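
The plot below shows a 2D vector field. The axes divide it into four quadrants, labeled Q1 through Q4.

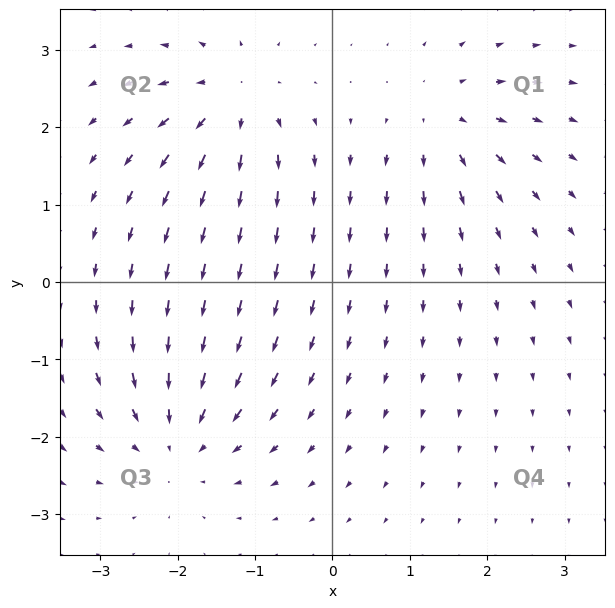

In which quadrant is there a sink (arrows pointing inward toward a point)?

The sink sits at approximately (-2.0, -2.1), which lies in quadrant Q3. The divergence there is about -4, negative as expected for a sink.

Q3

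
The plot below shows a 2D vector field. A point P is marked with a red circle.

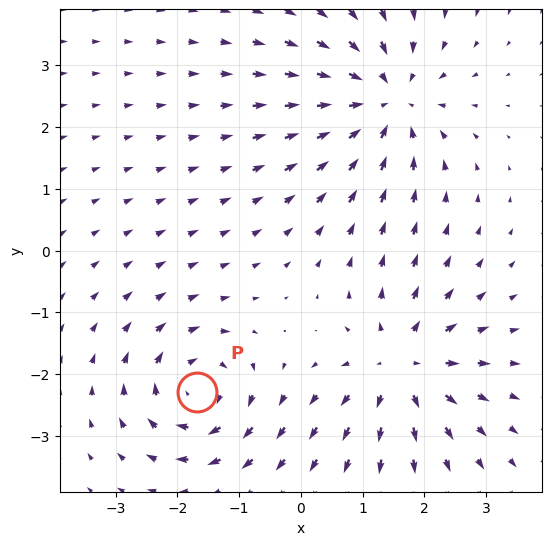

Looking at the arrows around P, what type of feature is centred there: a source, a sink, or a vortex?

vortex

At P (-1.7, -2.3) the arrows circulate clockwise. Divergence ≈0, curl about -4 — near-zero divergence with nonzero curl is a vortex.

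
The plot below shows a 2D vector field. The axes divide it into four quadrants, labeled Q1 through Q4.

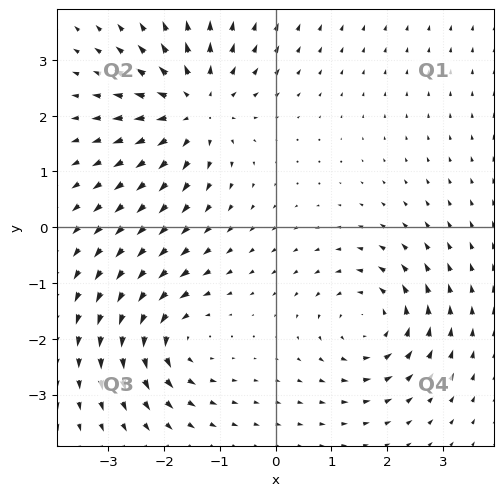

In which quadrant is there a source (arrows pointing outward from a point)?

The source sits at approximately (-1.4, 2.1), which lies in quadrant Q2. The divergence there is about +4, positive as expected for a source.

Q2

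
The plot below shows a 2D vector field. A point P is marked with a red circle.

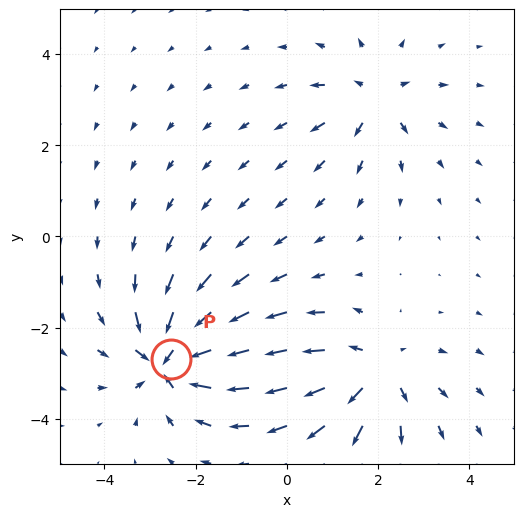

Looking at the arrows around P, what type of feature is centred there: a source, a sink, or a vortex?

sink

At P (-2.5, -2.7) the arrows converge inward. Divergence about -6, curl ≈0 — negative divergence with near-zero curl is a sink.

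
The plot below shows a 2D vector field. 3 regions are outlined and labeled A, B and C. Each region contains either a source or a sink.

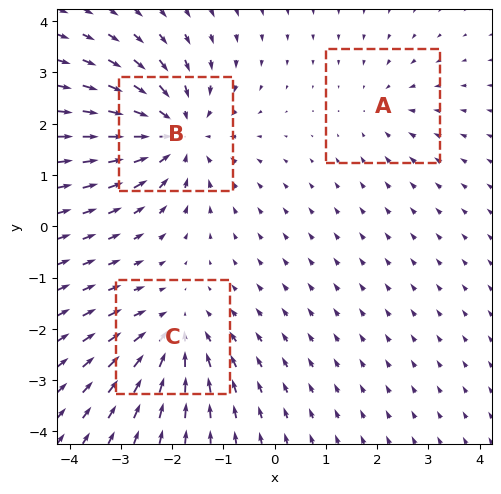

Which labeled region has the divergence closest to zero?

A

Divergence at each region's feature centre — A: about -2, B: about -5, C: about -3. Region A is closest to zero.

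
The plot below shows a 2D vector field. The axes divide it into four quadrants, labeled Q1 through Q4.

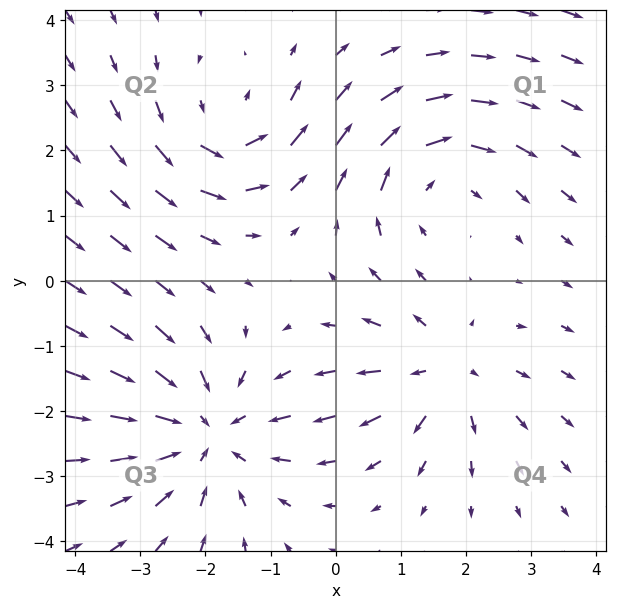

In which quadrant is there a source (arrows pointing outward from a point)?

The source sits at approximately (1.7, -1.4), which lies in quadrant Q4. The divergence there is about +3, positive as expected for a source.

Q4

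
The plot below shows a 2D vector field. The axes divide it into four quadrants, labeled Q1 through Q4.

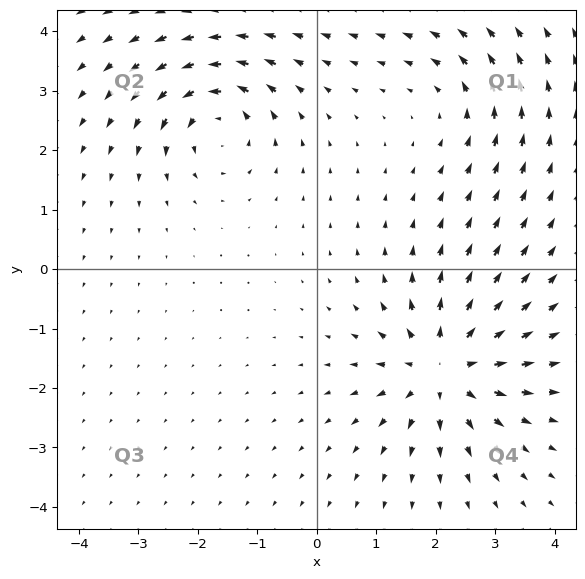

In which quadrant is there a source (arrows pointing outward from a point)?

The source sits at approximately (2.1, -1.7), which lies in quadrant Q4. The divergence there is about +5, positive as expected for a source.

Q4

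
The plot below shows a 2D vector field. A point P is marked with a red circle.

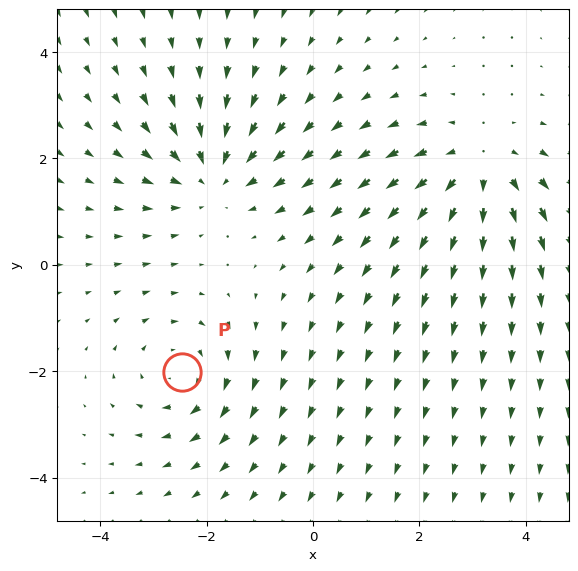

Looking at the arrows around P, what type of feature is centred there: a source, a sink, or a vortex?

At P (-2.5, -2.0) the arrows circulate clockwise. Divergence ≈0, curl about -2 — near-zero divergence with nonzero curl is a vortex.

vortex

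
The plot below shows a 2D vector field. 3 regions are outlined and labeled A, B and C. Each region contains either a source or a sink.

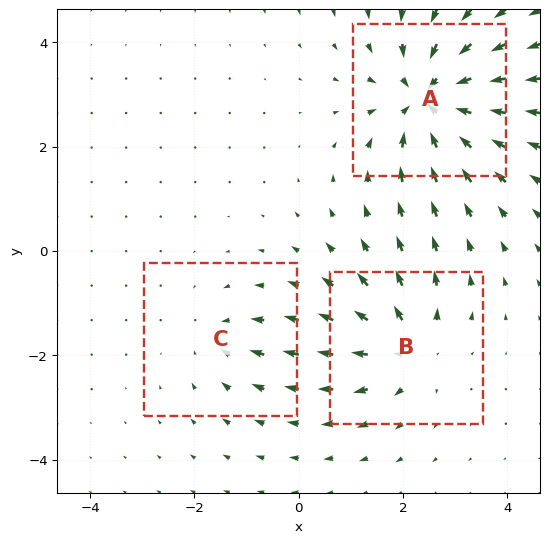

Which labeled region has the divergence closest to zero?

Divergence at each region's feature centre — A: about -5, B: about +4, C: about -2. Region C is closest to zero.

C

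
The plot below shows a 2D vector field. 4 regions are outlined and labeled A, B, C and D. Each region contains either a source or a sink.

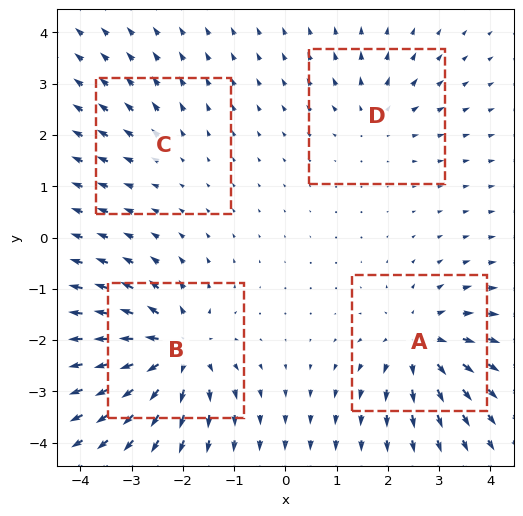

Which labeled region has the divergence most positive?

Divergence at each region's feature centre — A: about +5, B: about +7, C: about +2, D: about +3. Region B is most positive.

B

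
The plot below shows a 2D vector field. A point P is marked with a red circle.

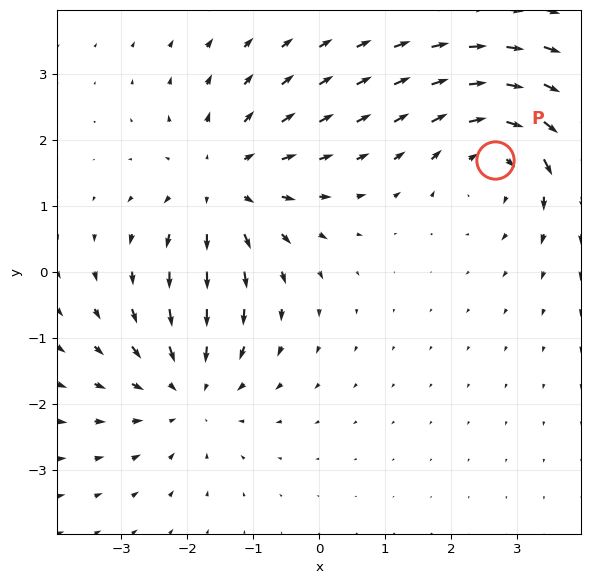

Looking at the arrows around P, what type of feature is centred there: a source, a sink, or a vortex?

At P (2.7, 1.7) the arrows circulate clockwise. Divergence ≈0, curl about -4 — near-zero divergence with nonzero curl is a vortex.

vortex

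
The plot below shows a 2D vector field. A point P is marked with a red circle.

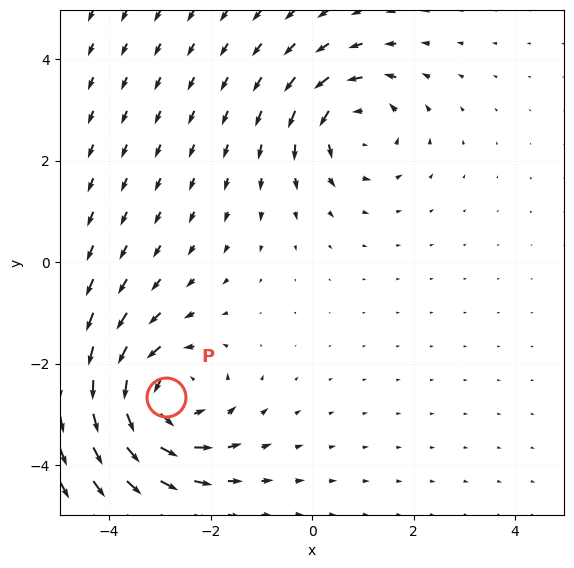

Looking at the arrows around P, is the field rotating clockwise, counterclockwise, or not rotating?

counterclockwise

Near P at (-2.9, -2.7) the arrows circulate counterclockwise. The curl (z-component) there is about +4; positive curl means counterclockwise rotation.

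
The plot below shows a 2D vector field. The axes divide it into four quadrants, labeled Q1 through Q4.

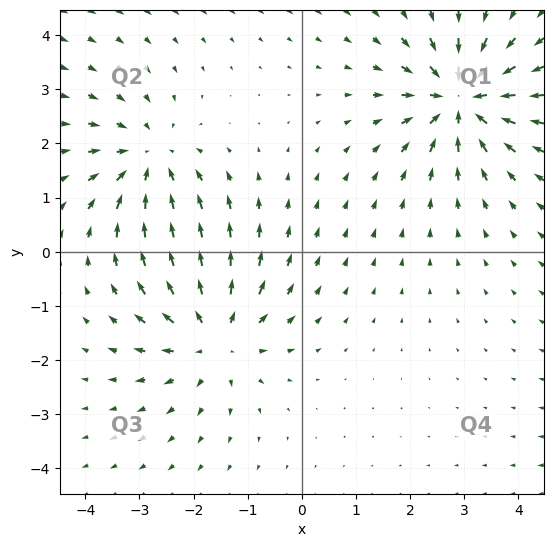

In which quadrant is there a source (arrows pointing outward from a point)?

Q3

The source sits at approximately (-1.6, -1.6), which lies in quadrant Q3. The divergence there is about +4, positive as expected for a source.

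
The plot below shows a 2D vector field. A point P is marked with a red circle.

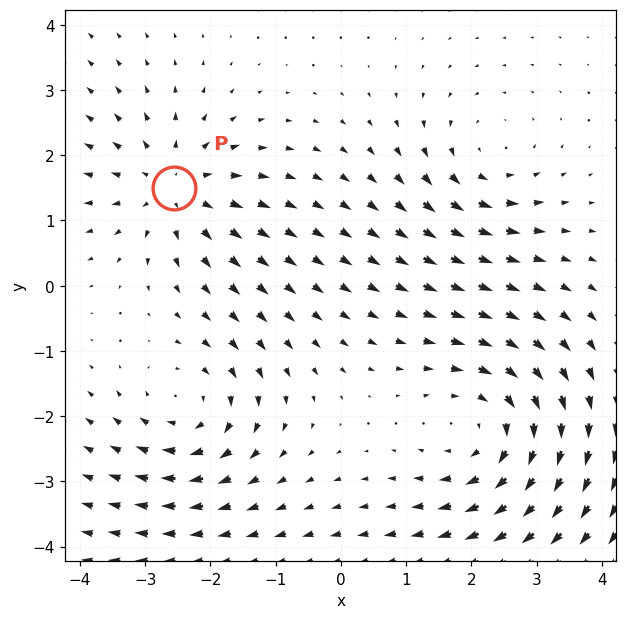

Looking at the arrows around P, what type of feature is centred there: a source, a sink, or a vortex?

At P (-2.6, 1.5) the arrows spread outward. Divergence about +4, curl ≈0 — positive divergence with near-zero curl is a source.

source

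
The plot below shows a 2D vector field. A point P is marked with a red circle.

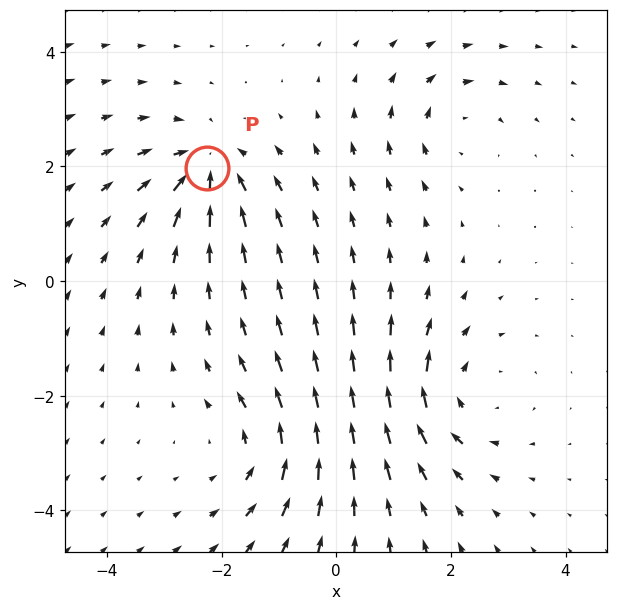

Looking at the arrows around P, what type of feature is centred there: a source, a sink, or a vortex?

sink

At P (-2.3, 2.0) the arrows converge inward. Divergence about -6, curl ≈0 — negative divergence with near-zero curl is a sink.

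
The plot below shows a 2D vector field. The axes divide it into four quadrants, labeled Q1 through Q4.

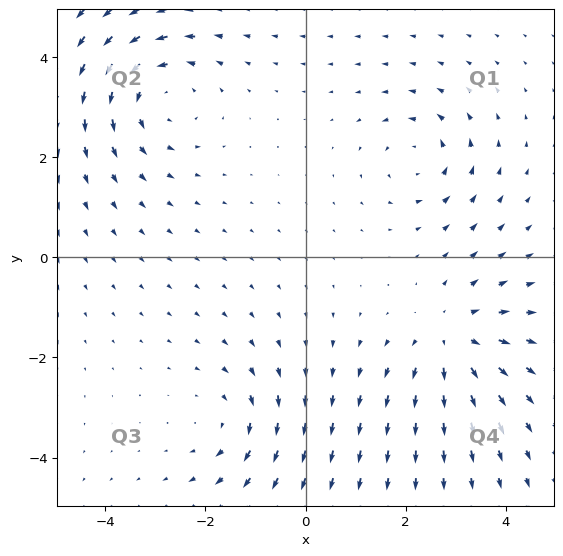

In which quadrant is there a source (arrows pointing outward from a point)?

The source sits at approximately (2.9, -1.6), which lies in quadrant Q4. The divergence there is about +3, positive as expected for a source.

Q4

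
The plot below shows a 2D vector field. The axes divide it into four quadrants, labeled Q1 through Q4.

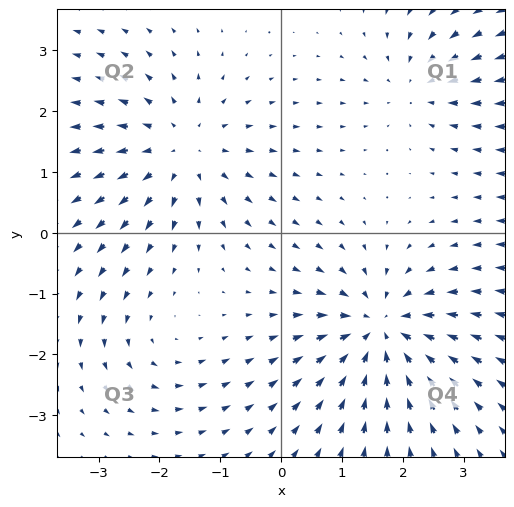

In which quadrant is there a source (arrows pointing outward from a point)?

The source sits at approximately (-1.6, 1.4), which lies in quadrant Q2. The divergence there is about +4, positive as expected for a source.

Q2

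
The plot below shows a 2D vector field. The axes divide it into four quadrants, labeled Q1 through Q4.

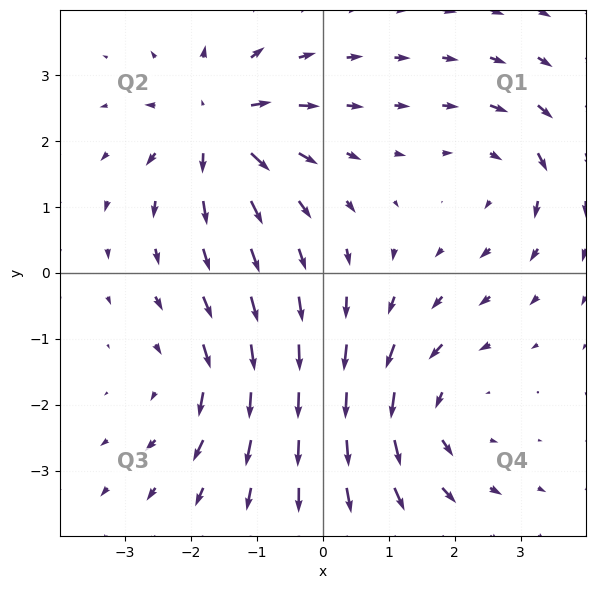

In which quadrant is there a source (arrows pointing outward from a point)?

Q2

The source sits at approximately (-1.6, 2.2), which lies in quadrant Q2. The divergence there is about +6, positive as expected for a source.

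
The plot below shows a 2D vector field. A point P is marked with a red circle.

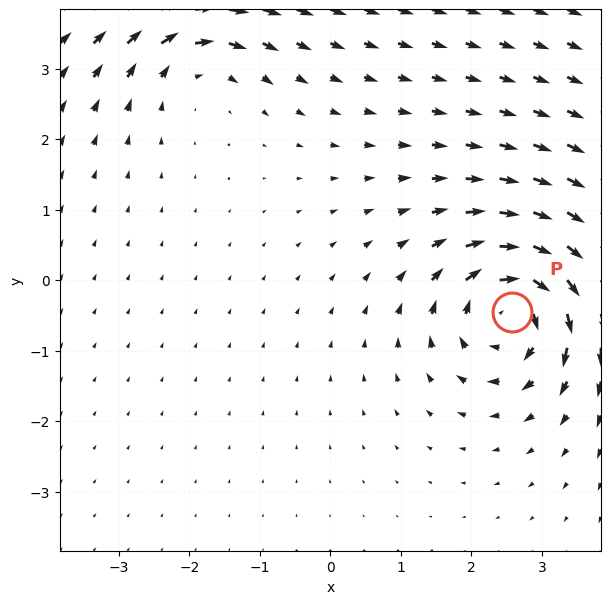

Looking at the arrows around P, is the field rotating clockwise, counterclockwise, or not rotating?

clockwise

Near P at (2.6, -0.5) the arrows circulate clockwise. The curl (z-component) there is about -7; negative curl means clockwise rotation.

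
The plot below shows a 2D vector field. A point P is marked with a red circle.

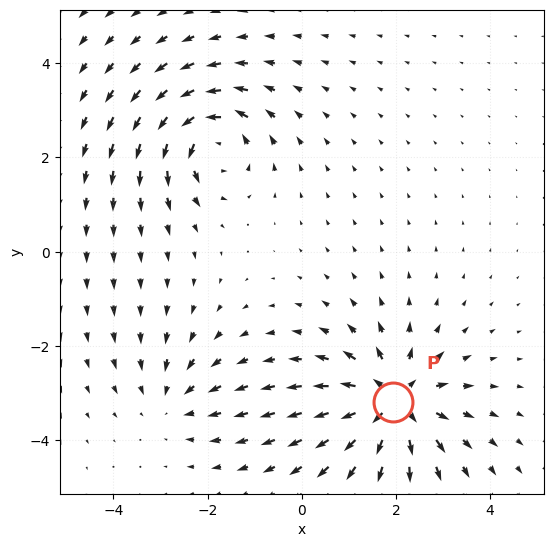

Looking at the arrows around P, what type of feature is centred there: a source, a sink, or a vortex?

source

At P (1.9, -3.2) the arrows spread outward. Divergence about +5, curl ≈0 — positive divergence with near-zero curl is a source.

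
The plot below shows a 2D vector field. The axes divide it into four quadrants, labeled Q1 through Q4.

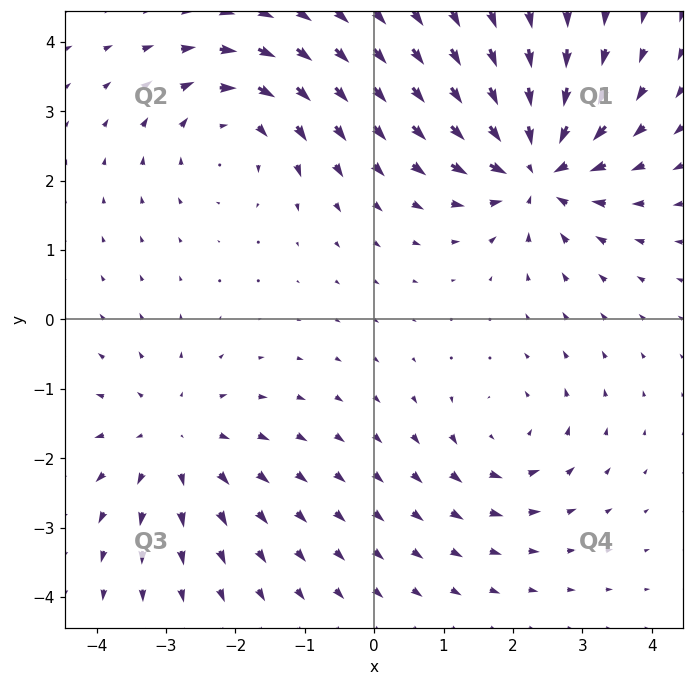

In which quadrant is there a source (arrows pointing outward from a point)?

Q3

The source sits at approximately (-2.9, -1.7), which lies in quadrant Q3. The divergence there is about +3, positive as expected for a source.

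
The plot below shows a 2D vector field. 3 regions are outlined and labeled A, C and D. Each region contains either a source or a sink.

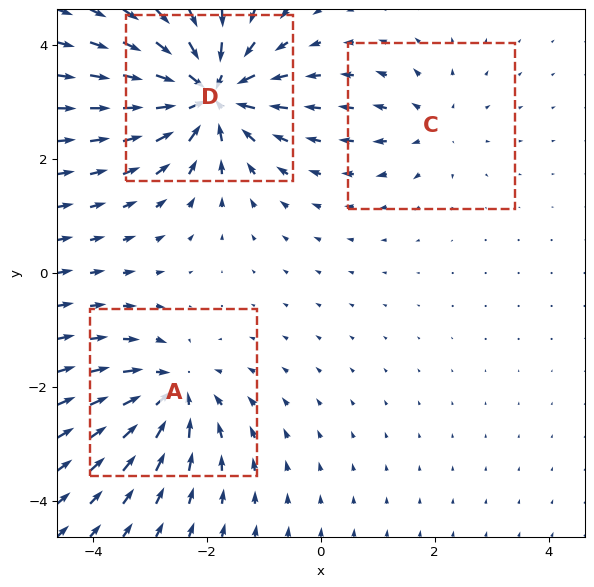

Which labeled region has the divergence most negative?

D

Divergence at each region's feature centre — A: about -4, C: about +2, D: about -6. Region D is most negative.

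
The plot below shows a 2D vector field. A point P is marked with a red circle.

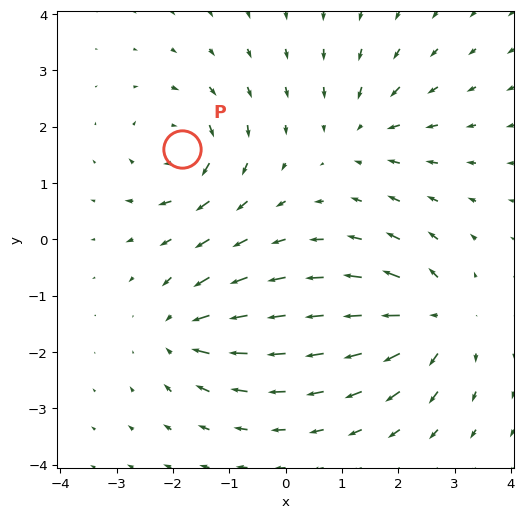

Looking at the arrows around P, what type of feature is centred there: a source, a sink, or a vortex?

vortex

At P (-1.8, 1.6) the arrows circulate clockwise. Divergence ≈0, curl about -6 — near-zero divergence with nonzero curl is a vortex.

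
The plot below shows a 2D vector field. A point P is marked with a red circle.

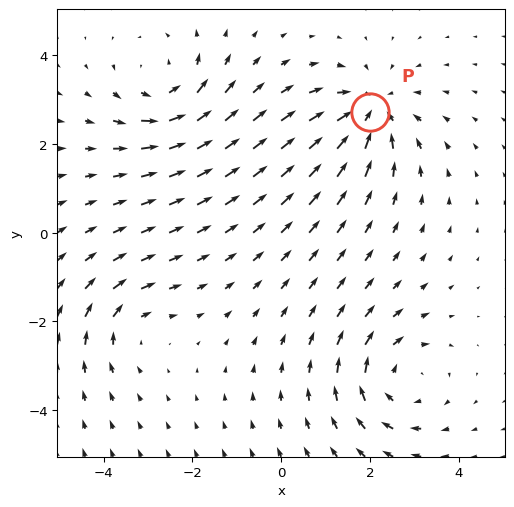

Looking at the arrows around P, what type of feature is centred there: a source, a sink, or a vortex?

At P (2.0, 2.7) the arrows converge inward. Divergence about -5, curl ≈0 — negative divergence with near-zero curl is a sink.

sink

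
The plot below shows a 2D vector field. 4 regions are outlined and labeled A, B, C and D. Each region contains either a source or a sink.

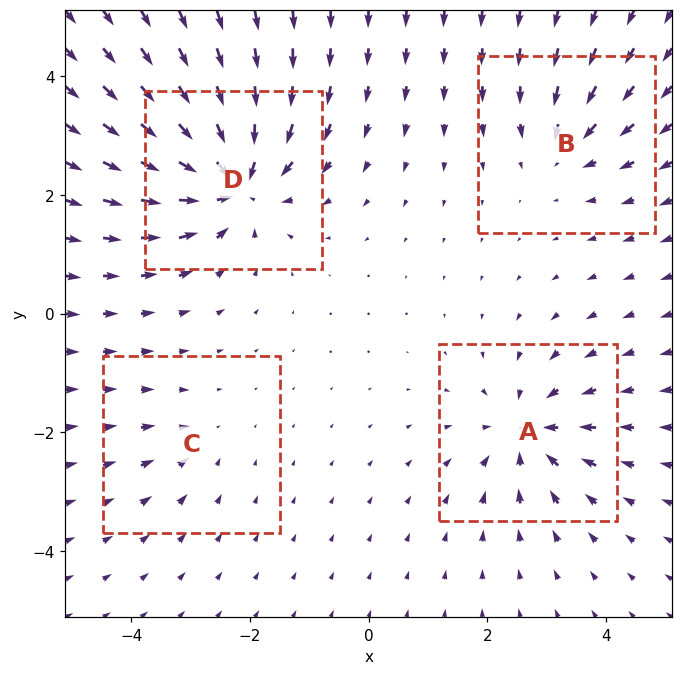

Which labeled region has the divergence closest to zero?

C

Divergence at each region's feature centre — A: about -5, B: about -4, C: about -2, D: about -8. Region C is closest to zero.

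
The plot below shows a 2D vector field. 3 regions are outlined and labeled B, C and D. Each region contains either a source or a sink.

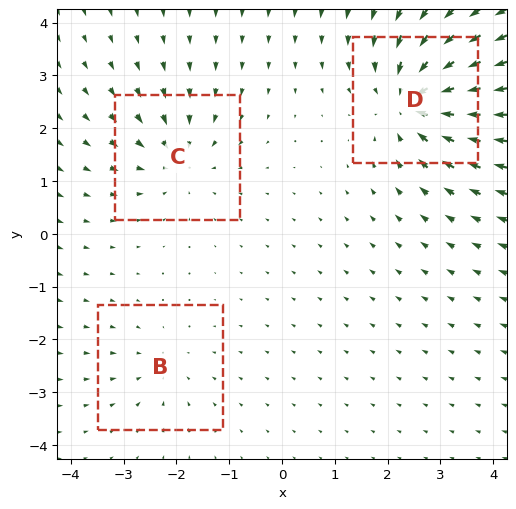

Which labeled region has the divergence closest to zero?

Divergence at each region's feature centre — B: about -2, C: about -3, D: about -5. Region B is closest to zero.

B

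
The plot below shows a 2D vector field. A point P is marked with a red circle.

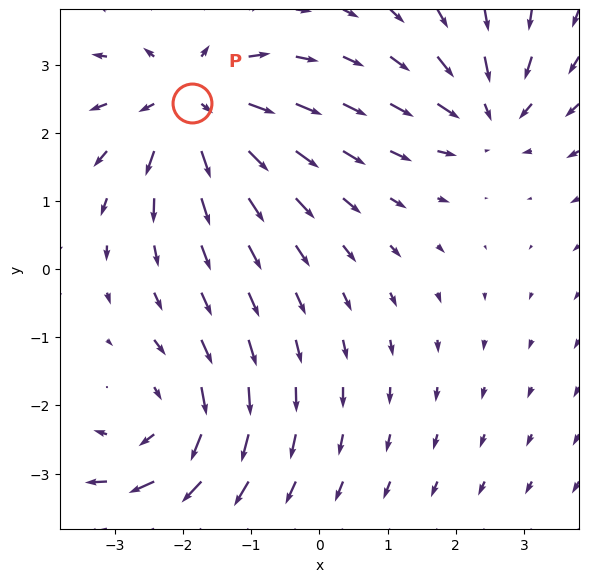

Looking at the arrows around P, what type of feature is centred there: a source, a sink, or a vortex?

At P (-1.9, 2.4) the arrows spread outward. Divergence about +5, curl ≈0 — positive divergence with near-zero curl is a source.

source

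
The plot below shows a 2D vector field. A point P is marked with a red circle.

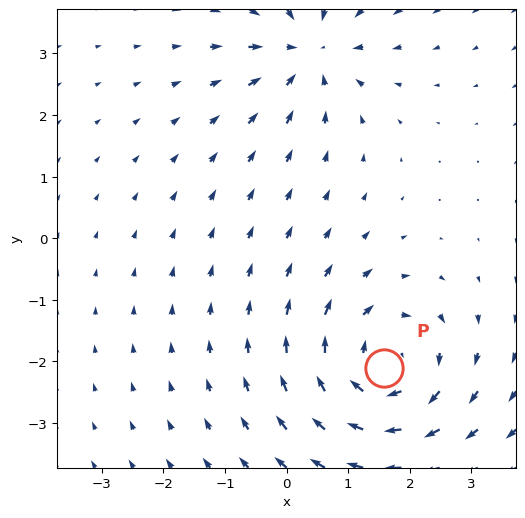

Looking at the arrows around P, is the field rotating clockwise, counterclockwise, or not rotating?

Near P at (1.6, -2.1) the arrows circulate clockwise. The curl (z-component) there is about -5; negative curl means clockwise rotation.

clockwise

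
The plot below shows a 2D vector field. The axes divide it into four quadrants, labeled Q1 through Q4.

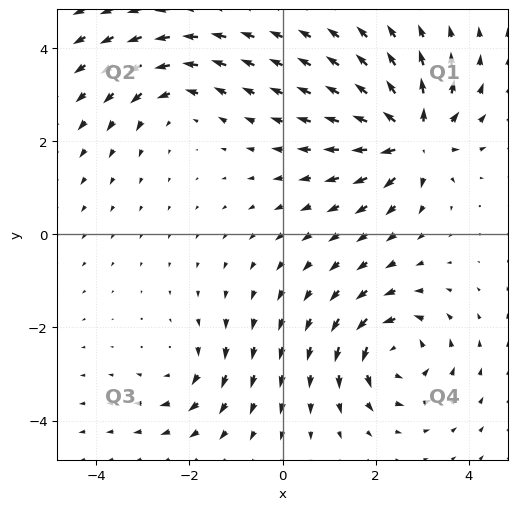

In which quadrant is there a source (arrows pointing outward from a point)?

Q1

The source sits at approximately (2.8, 2.1), which lies in quadrant Q1. The divergence there is about +7, positive as expected for a source.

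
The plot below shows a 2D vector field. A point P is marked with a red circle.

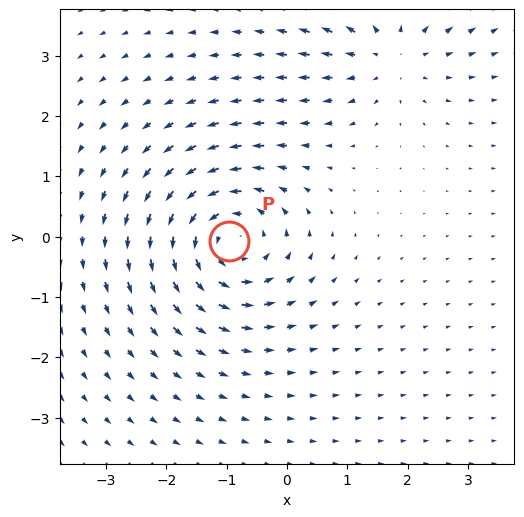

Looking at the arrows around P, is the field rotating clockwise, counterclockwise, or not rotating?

counterclockwise

Near P at (-1.0, -0.1) the arrows circulate counterclockwise. The curl (z-component) there is about +5; positive curl means counterclockwise rotation.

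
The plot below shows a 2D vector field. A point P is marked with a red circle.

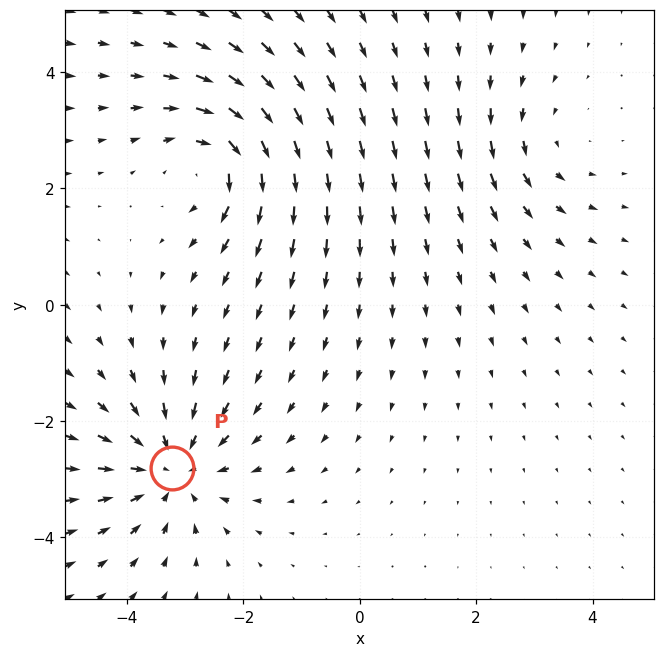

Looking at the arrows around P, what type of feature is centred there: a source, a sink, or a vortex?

sink

At P (-3.2, -2.8) the arrows converge inward. Divergence about -4, curl ≈0 — negative divergence with near-zero curl is a sink.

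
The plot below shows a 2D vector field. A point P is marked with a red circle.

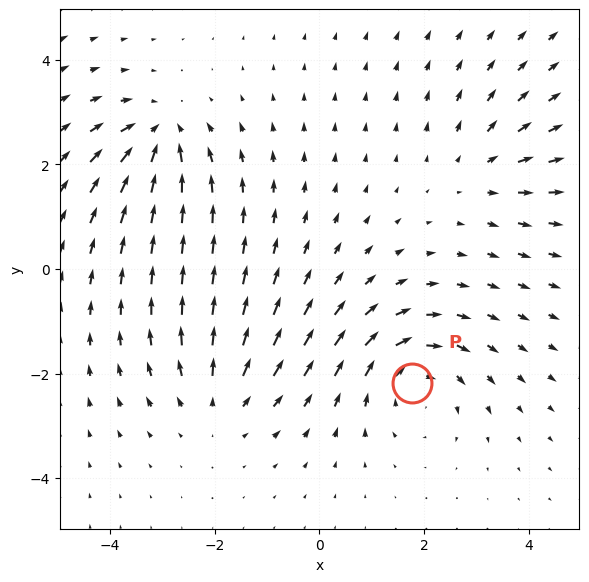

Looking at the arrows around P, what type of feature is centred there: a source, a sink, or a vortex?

At P (1.8, -2.2) the arrows circulate clockwise. Divergence ≈0, curl about -4 — near-zero divergence with nonzero curl is a vortex.

vortex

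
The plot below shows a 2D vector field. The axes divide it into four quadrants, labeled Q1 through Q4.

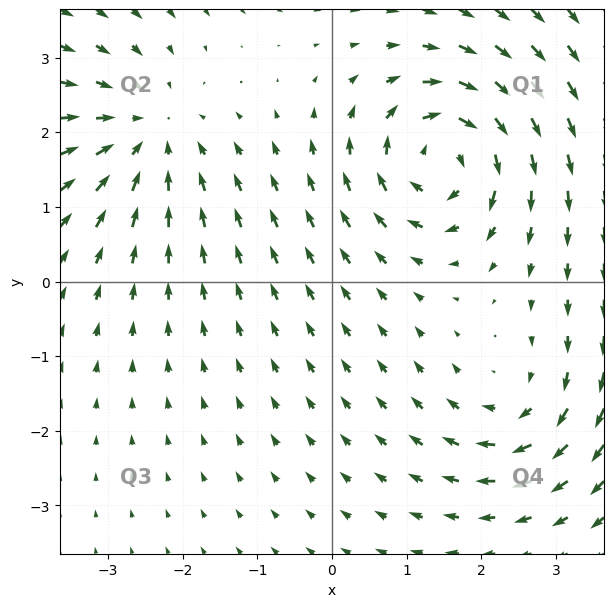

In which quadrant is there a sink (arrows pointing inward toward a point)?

Q2

The sink sits at approximately (-2.5, 2.0), which lies in quadrant Q2. The divergence there is about -3, negative as expected for a sink.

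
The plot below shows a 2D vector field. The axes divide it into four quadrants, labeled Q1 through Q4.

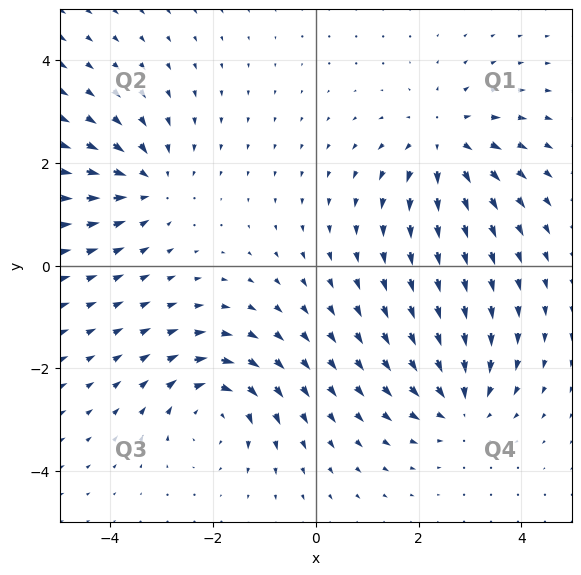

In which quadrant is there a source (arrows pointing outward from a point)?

Q1

The source sits at approximately (2.5, 2.4), which lies in quadrant Q1. The divergence there is about +5, positive as expected for a source.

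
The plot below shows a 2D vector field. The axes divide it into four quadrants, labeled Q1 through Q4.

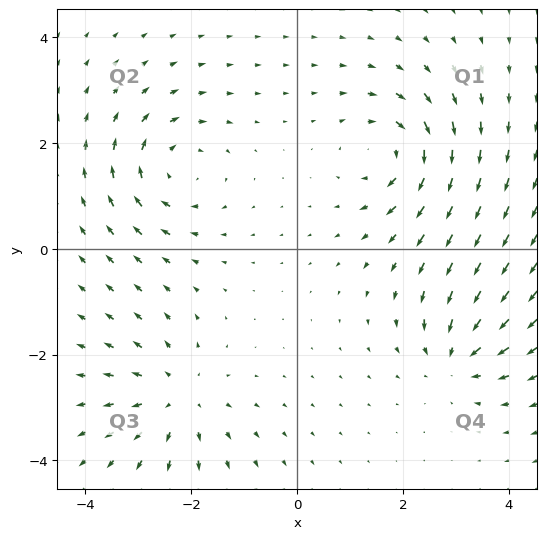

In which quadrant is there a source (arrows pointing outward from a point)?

The source sits at approximately (-2.3, -2.8), which lies in quadrant Q3. The divergence there is about +4, positive as expected for a source.

Q3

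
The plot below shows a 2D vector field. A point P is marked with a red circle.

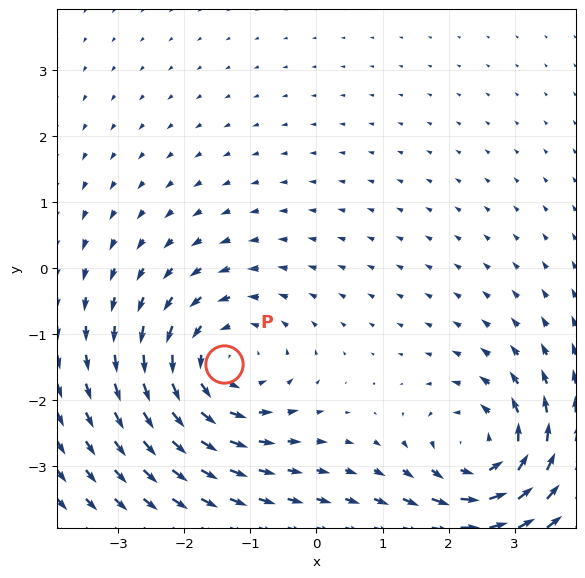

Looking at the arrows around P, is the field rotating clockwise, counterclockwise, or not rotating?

counterclockwise

Near P at (-1.4, -1.4) the arrows circulate counterclockwise. The curl (z-component) there is about +3; positive curl means counterclockwise rotation.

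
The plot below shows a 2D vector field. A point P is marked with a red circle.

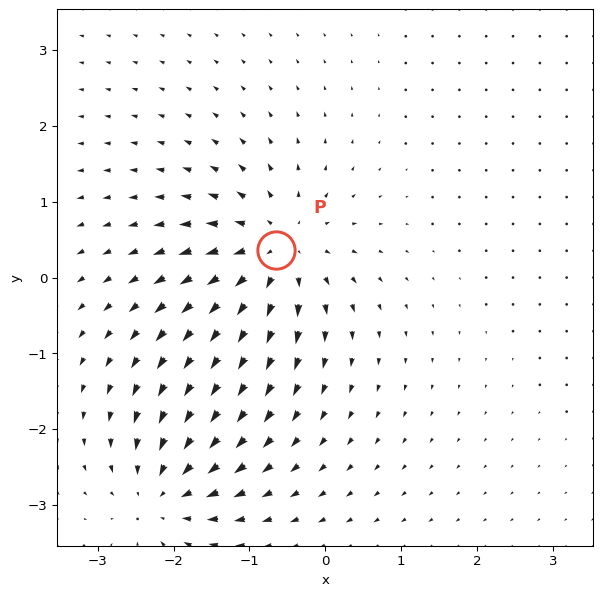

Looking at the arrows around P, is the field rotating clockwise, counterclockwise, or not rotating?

not rotating

Near P at (-0.7, 0.4) the arrows show no circulation. The curl there is ≈0.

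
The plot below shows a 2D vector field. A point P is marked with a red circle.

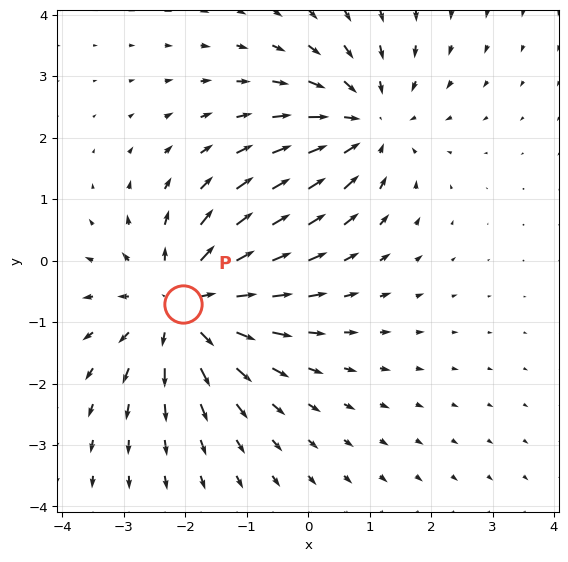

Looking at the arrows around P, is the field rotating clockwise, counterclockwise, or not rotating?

not rotating

Near P at (-2.0, -0.7) the arrows show no circulation. The curl there is ≈0.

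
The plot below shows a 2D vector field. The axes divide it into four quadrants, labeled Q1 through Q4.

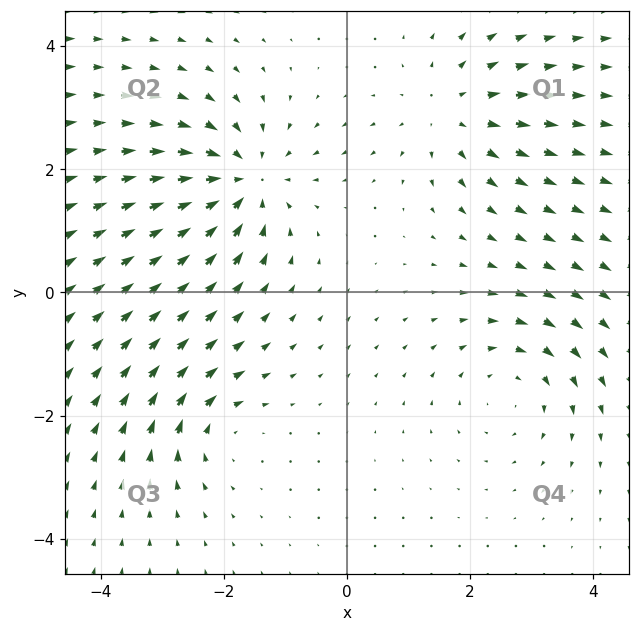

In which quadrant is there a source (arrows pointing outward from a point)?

The source sits at approximately (1.7, 2.9), which lies in quadrant Q1. The divergence there is about +4, positive as expected for a source.

Q1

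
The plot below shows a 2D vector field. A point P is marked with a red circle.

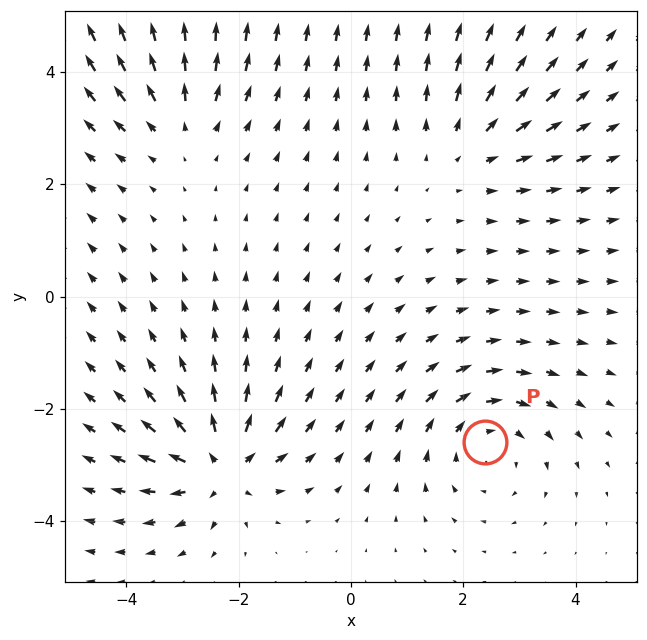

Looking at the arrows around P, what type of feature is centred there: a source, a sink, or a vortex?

vortex

At P (2.4, -2.6) the arrows circulate clockwise. Divergence ≈0, curl about -3 — near-zero divergence with nonzero curl is a vortex.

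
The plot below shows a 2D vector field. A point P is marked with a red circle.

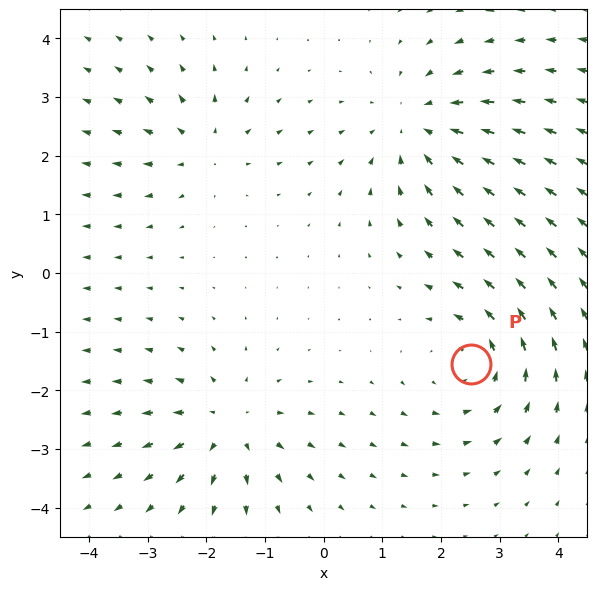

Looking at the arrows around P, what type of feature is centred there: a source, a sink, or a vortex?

vortex

At P (2.5, -1.6) the arrows circulate counterclockwise. Divergence ≈0, curl about +4 — near-zero divergence with nonzero curl is a vortex.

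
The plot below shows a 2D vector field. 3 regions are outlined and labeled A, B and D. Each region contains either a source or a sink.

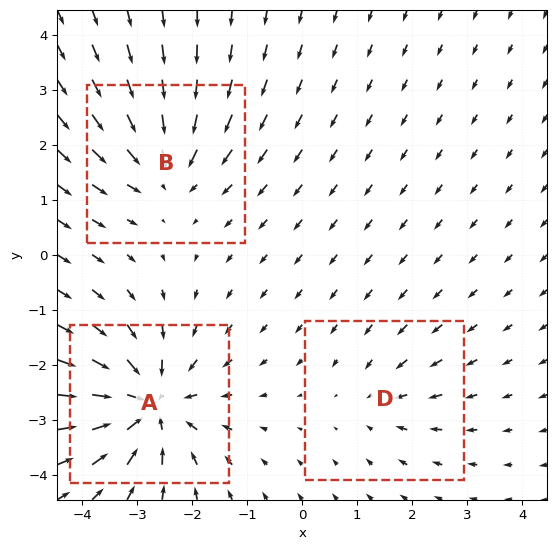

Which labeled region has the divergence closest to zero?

Divergence at each region's feature centre — A: about -6, B: about -4, D: about -2. Region D is closest to zero.

D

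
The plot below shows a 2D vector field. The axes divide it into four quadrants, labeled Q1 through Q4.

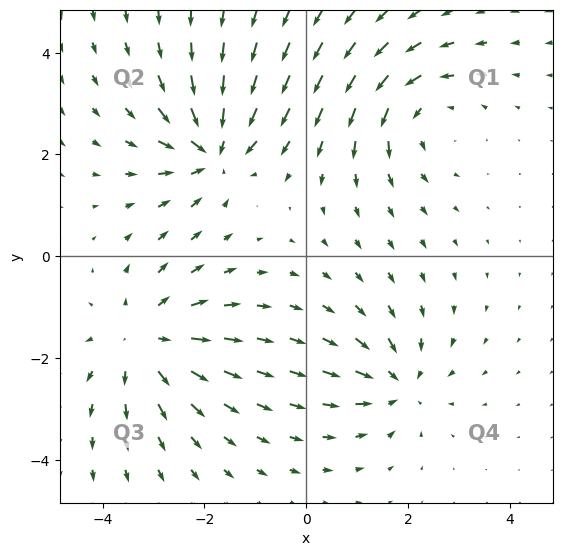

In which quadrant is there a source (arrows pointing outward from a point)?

The source sits at approximately (-3.2, -1.7), which lies in quadrant Q3. The divergence there is about +3, positive as expected for a source.

Q3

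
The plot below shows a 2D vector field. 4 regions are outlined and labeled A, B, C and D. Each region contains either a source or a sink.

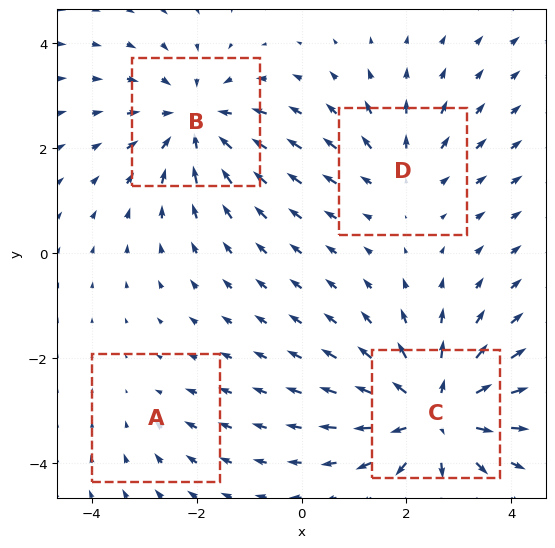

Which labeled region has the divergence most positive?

C

Divergence at each region's feature centre — A: about -2, B: about -5, C: about +6, D: about +3. Region C is most positive.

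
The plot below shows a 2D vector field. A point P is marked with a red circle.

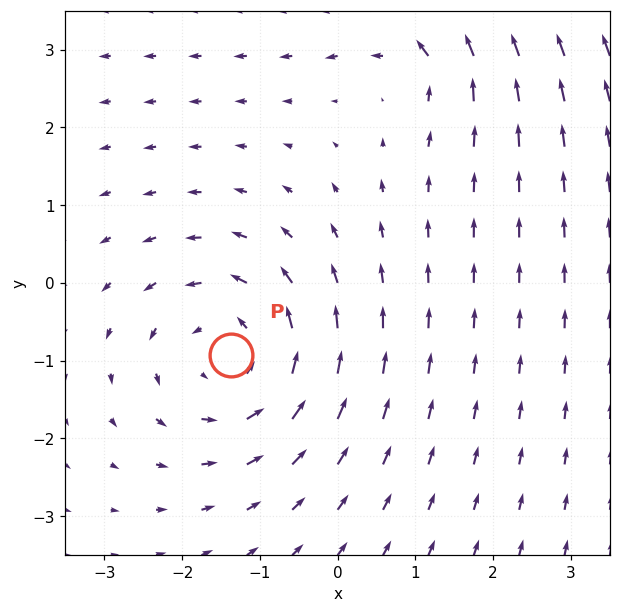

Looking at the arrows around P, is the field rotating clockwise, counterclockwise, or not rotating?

counterclockwise

Near P at (-1.4, -0.9) the arrows circulate counterclockwise. The curl (z-component) there is about +4; positive curl means counterclockwise rotation.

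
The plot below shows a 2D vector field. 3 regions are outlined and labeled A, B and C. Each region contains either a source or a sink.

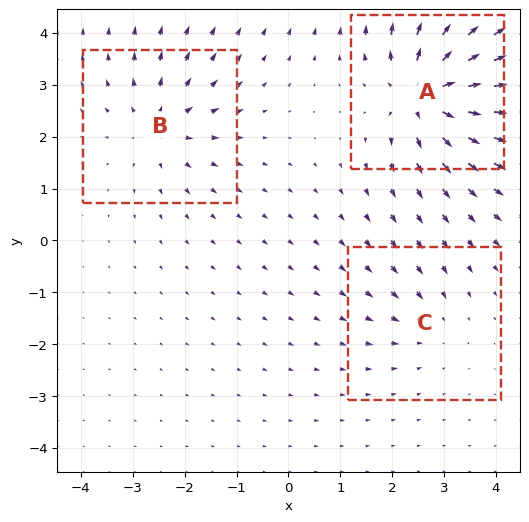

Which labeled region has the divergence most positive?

A

Divergence at each region's feature centre — A: about +6, B: about +4, C: about -2. Region A is most positive.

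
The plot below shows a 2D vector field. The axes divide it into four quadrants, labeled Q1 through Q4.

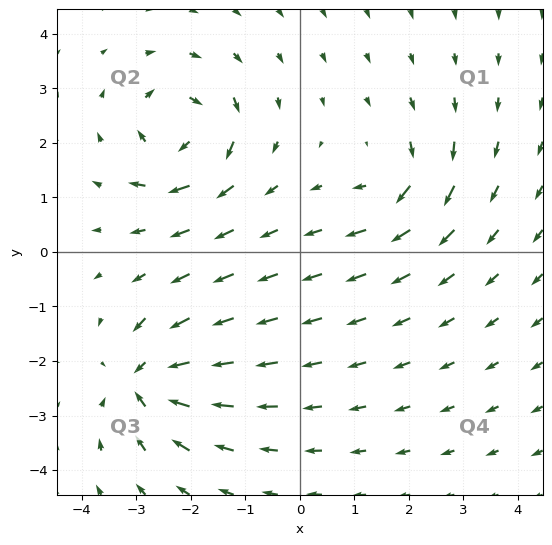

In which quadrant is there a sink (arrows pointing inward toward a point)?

The sink sits at approximately (-2.8, -2.4), which lies in quadrant Q3. The divergence there is about -6, negative as expected for a sink.

Q3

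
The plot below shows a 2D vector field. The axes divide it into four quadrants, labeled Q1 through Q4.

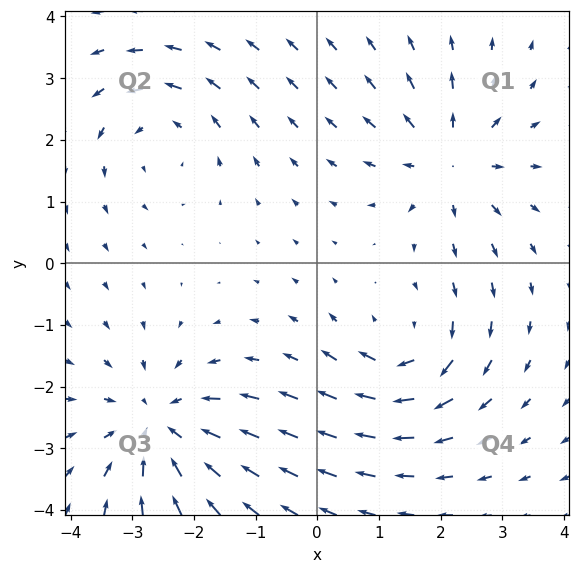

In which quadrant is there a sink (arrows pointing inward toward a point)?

Q3

The sink sits at approximately (-2.5, -2.6), which lies in quadrant Q3. The divergence there is about -4, negative as expected for a sink.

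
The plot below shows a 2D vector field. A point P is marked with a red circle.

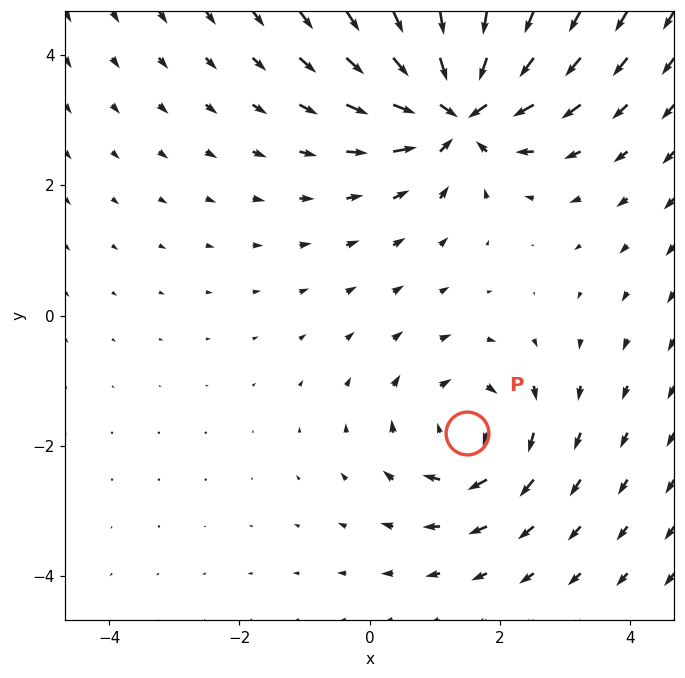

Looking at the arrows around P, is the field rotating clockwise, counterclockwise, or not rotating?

clockwise

Near P at (1.5, -1.8) the arrows circulate clockwise. The curl (z-component) there is about -3; negative curl means clockwise rotation.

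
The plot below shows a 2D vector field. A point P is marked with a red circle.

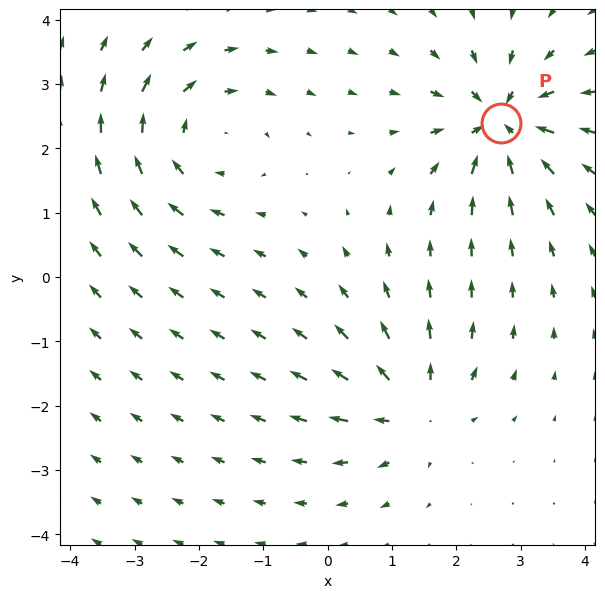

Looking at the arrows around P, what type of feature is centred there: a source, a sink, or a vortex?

At P (2.7, 2.4) the arrows converge inward. Divergence about -6, curl ≈0 — negative divergence with near-zero curl is a sink.

sink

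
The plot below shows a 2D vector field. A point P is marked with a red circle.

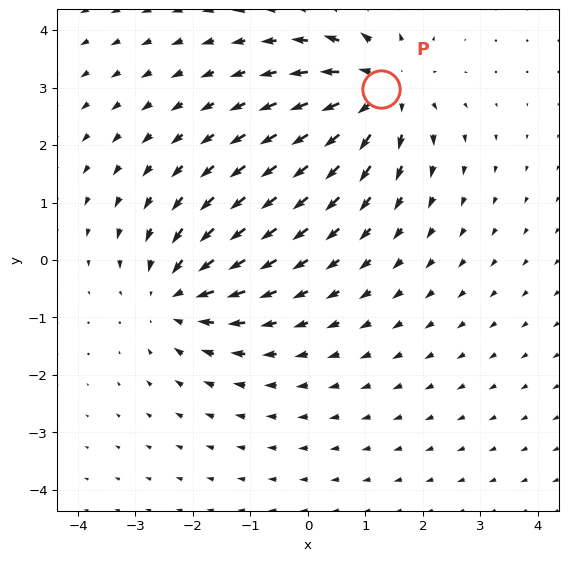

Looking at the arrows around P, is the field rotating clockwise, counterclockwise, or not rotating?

Near P at (1.3, 3.0) the arrows show no circulation. The curl there is ≈0.

not rotating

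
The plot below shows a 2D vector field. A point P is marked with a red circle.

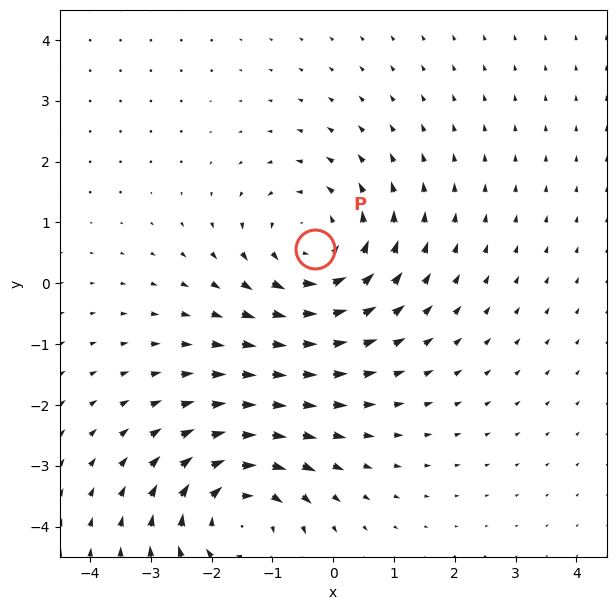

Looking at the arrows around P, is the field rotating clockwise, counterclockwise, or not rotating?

counterclockwise

Near P at (-0.3, 0.6) the arrows circulate counterclockwise. The curl (z-component) there is about +3; positive curl means counterclockwise rotation.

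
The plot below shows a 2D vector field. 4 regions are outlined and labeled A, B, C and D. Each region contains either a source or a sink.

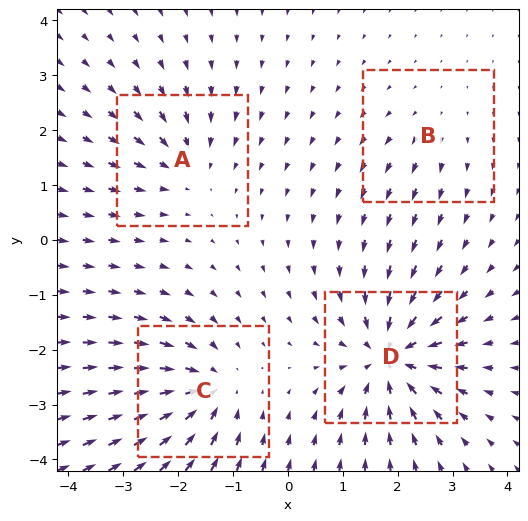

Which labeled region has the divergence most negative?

D

Divergence at each region's feature centre — A: about -4, B: about +2, C: about -6, D: about -8. Region D is most negative.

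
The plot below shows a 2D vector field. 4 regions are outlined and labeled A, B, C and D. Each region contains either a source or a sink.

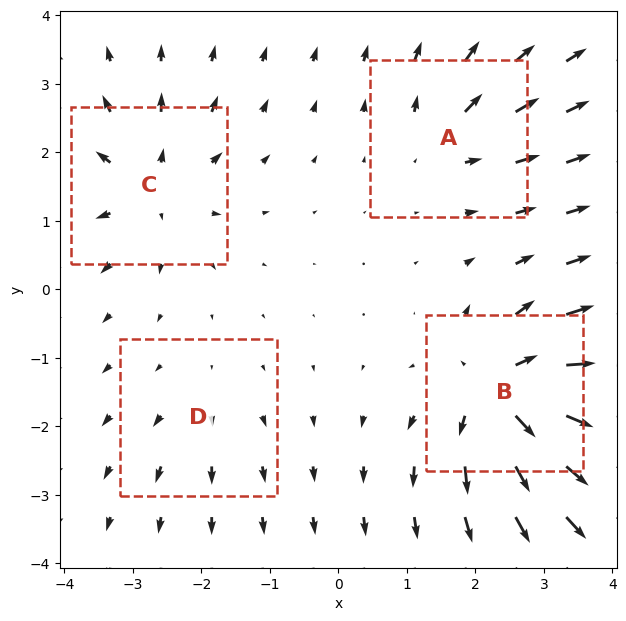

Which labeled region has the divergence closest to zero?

Divergence at each region's feature centre — A: about +4, B: about +9, C: about +6, D: about +3. Region D is closest to zero.

D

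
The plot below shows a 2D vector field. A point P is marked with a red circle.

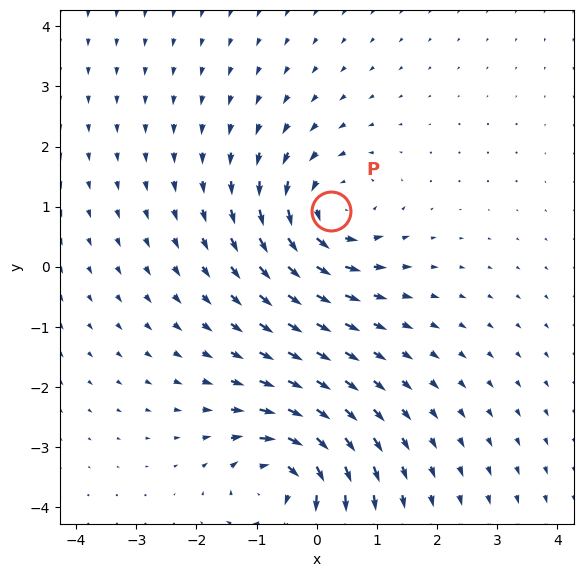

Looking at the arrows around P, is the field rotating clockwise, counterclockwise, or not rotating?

counterclockwise

Near P at (0.2, 0.9) the arrows circulate counterclockwise. The curl (z-component) there is about +6; positive curl means counterclockwise rotation.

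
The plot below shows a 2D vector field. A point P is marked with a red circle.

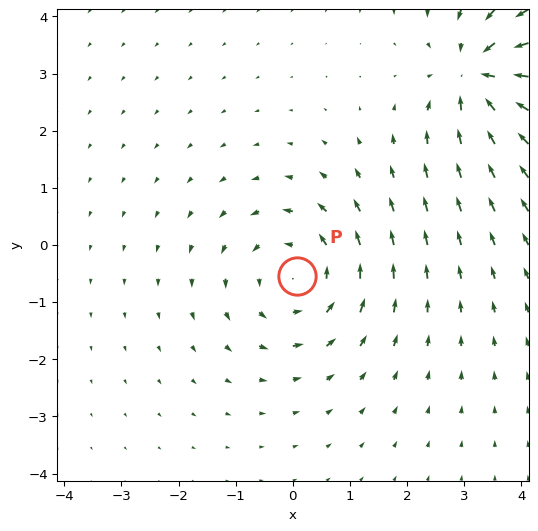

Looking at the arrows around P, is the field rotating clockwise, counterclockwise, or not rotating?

counterclockwise

Near P at (0.1, -0.5) the arrows circulate counterclockwise. The curl (z-component) there is about +3; positive curl means counterclockwise rotation.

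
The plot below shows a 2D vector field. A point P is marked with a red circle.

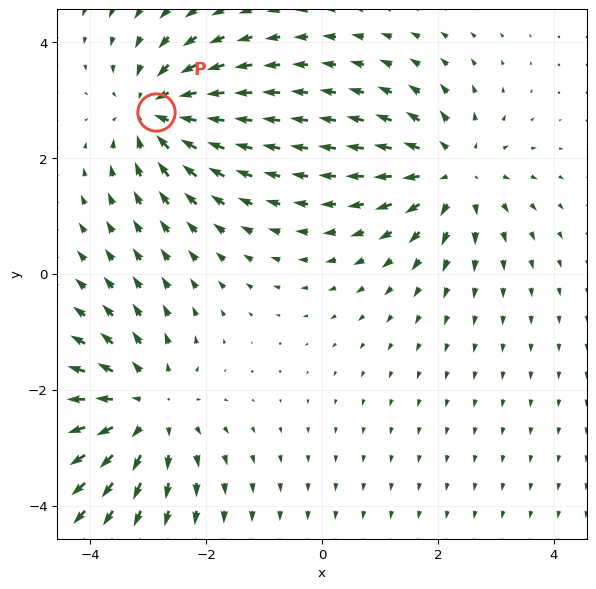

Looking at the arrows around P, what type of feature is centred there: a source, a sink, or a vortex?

At P (-2.9, 2.8) the arrows converge inward. Divergence about -5, curl ≈0 — negative divergence with near-zero curl is a sink.

sink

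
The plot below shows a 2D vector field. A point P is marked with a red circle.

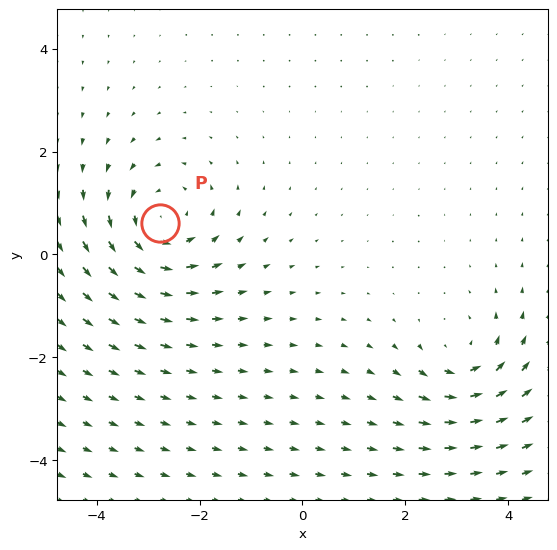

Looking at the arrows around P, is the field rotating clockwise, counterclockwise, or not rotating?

Near P at (-2.8, 0.6) the arrows circulate counterclockwise. The curl (z-component) there is about +4; positive curl means counterclockwise rotation.

counterclockwise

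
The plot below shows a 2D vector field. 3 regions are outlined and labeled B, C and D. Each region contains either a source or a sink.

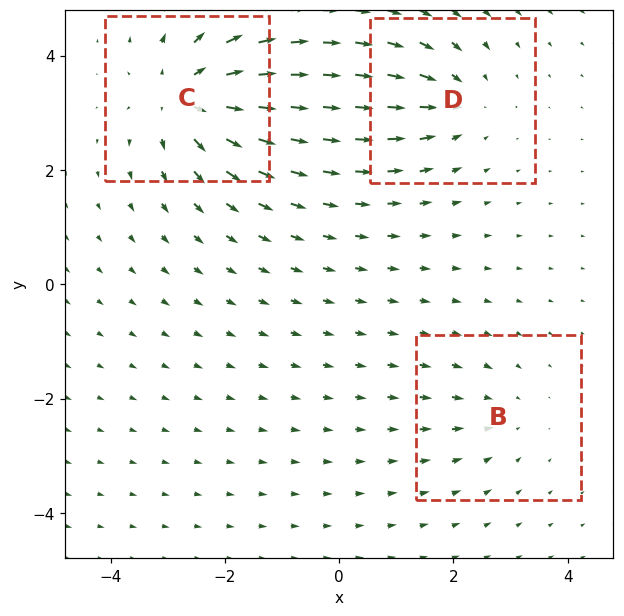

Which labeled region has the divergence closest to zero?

B

Divergence at each region's feature centre — B: about -2, C: about +5, D: about -4. Region B is closest to zero.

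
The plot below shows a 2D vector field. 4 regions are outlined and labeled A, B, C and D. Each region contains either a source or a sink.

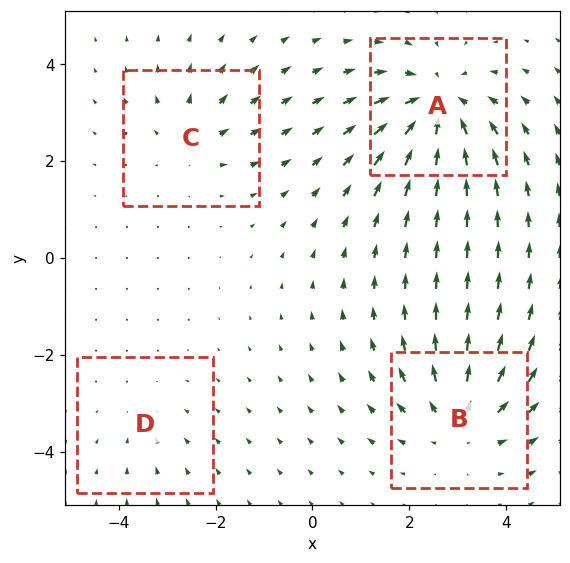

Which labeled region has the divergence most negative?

Divergence at each region's feature centre — A: about -6, B: about +5, C: about +3, D: about -2. Region A is most negative.

A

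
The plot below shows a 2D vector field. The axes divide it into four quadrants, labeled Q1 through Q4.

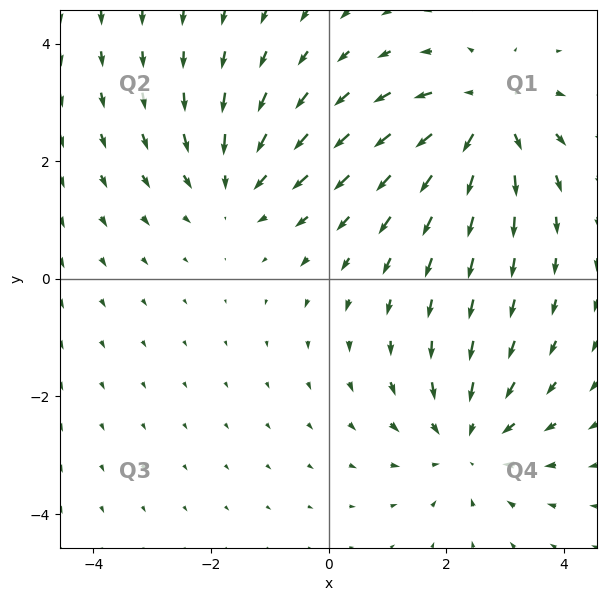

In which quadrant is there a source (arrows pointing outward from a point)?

Q1

The source sits at approximately (2.7, 2.8), which lies in quadrant Q1. The divergence there is about +4, positive as expected for a source.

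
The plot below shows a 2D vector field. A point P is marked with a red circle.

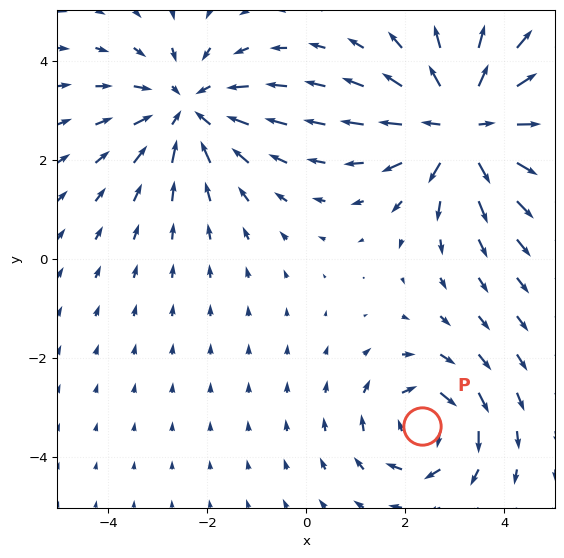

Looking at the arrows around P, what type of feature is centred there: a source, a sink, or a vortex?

vortex

At P (2.3, -3.4) the arrows circulate clockwise. Divergence ≈0, curl about -4 — near-zero divergence with nonzero curl is a vortex.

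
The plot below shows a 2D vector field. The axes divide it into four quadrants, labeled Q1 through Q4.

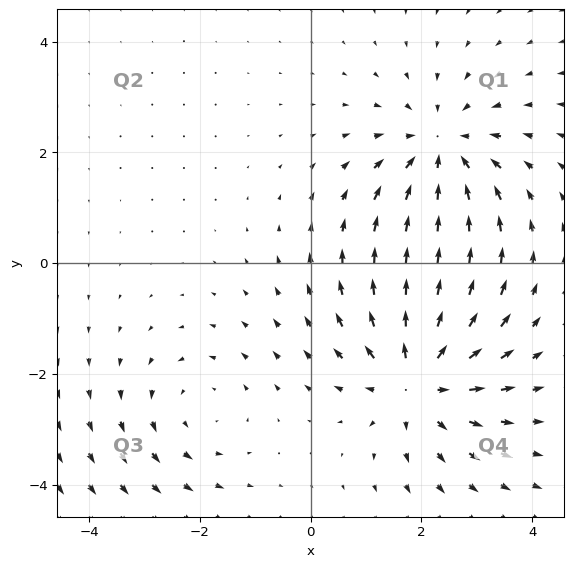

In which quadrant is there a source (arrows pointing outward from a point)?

Q4

The source sits at approximately (1.9, -2.1), which lies in quadrant Q4. The divergence there is about +5, positive as expected for a source.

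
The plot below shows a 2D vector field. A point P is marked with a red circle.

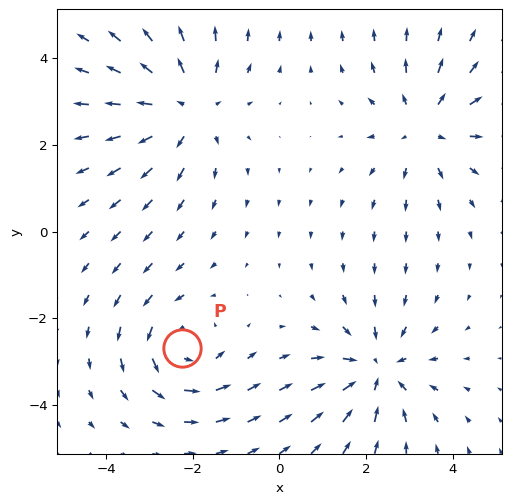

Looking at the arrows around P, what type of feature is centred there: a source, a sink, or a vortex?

vortex

At P (-2.2, -2.7) the arrows circulate counterclockwise. Divergence ≈0, curl about +3 — near-zero divergence with nonzero curl is a vortex.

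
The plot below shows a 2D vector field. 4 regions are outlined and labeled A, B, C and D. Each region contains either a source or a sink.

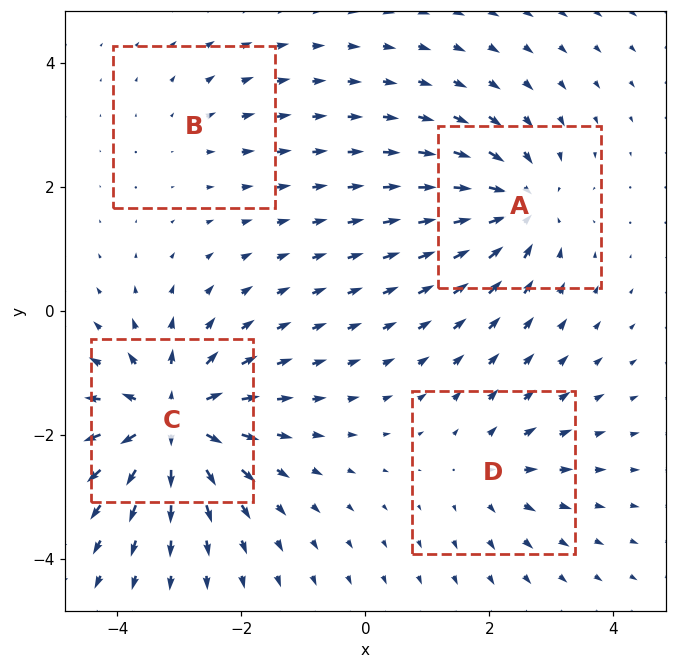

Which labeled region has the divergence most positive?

C

Divergence at each region's feature centre — A: about -6, B: about +2, C: about +8, D: about +3. Region C is most positive.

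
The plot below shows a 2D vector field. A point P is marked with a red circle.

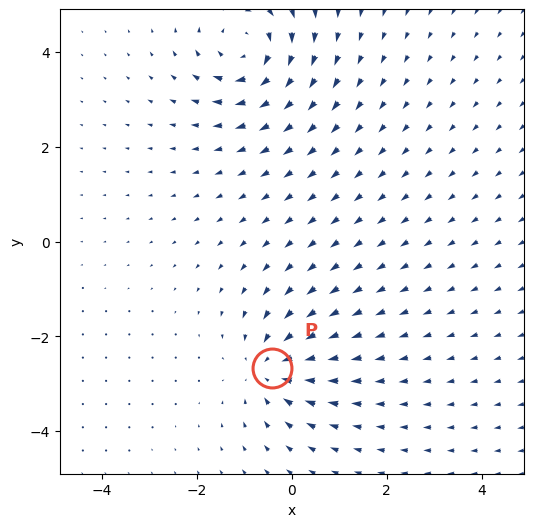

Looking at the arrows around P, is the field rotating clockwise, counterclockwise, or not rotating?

Near P at (-0.4, -2.7) the arrows show no circulation. The curl there is ≈0.

not rotating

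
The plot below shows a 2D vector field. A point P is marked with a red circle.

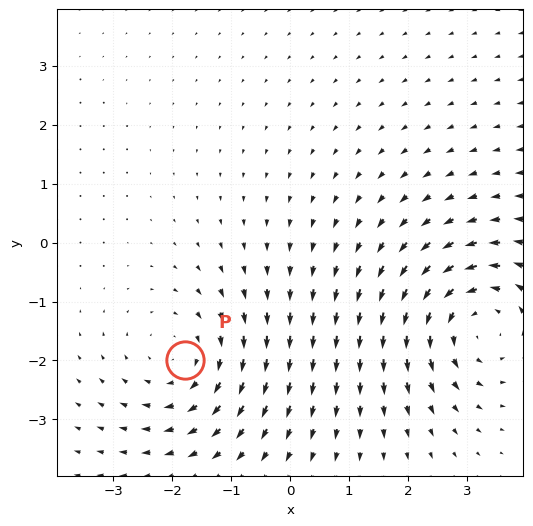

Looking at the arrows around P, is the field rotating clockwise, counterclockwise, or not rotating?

clockwise

Near P at (-1.8, -2.0) the arrows circulate clockwise. The curl (z-component) there is about -3; negative curl means clockwise rotation.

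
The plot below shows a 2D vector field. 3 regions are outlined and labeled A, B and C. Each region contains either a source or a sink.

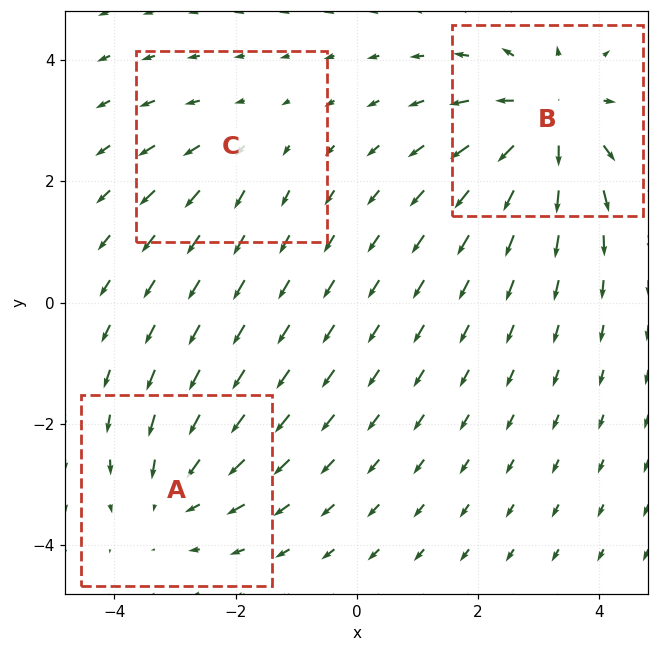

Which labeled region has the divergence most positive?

B

Divergence at each region's feature centre — A: about -3, B: about +5, C: about +2. Region B is most positive.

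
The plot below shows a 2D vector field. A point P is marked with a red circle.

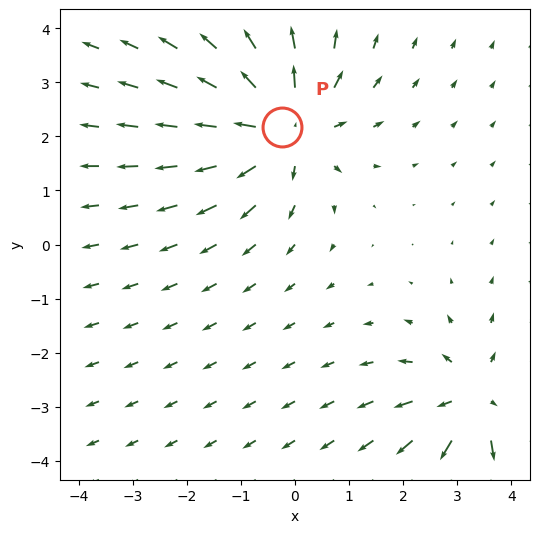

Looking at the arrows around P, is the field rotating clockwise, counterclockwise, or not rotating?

Near P at (-0.2, 2.2) the arrows show no circulation. The curl there is ≈0.

not rotating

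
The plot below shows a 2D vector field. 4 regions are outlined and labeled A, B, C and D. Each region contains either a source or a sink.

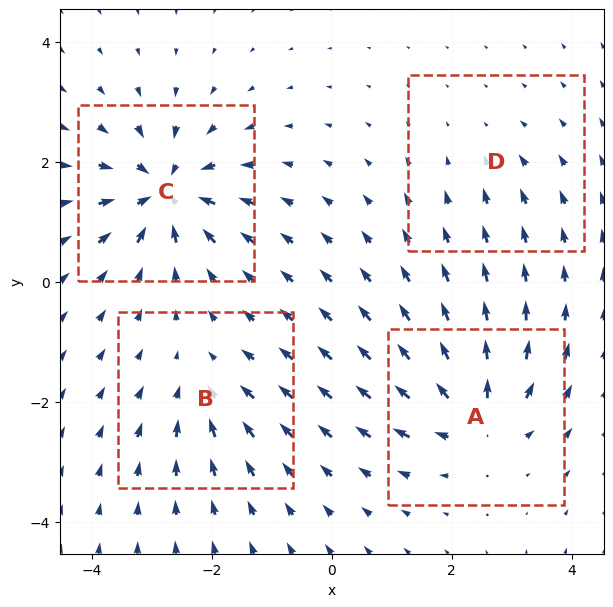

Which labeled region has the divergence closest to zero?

D

Divergence at each region's feature centre — A: about +7, B: about -4, C: about -9, D: about -2. Region D is closest to zero.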